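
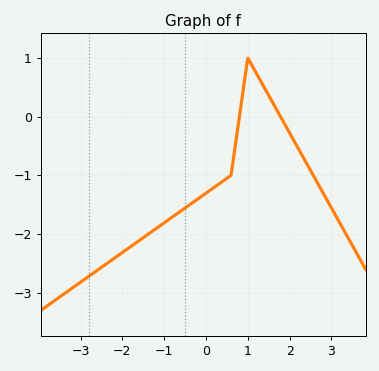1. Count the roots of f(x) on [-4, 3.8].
2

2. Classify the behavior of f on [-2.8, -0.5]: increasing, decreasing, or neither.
increasing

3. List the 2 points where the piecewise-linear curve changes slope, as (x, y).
(0.6, -1); (1, 1)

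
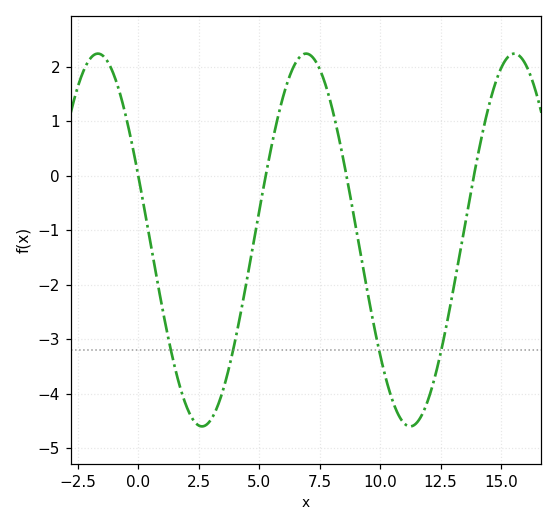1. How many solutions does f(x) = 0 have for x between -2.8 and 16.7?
4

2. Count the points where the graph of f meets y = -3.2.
4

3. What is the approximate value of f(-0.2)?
0.5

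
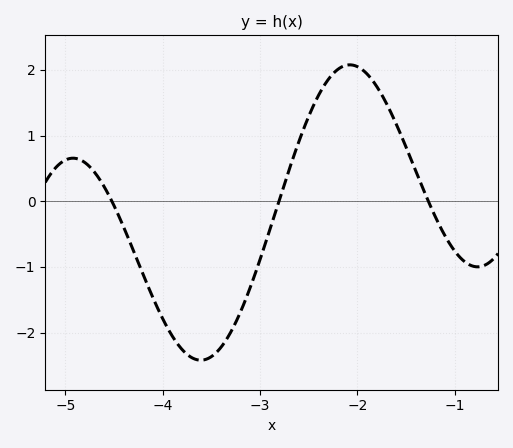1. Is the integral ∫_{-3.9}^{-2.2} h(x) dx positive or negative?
negative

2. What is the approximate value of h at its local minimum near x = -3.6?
-2.42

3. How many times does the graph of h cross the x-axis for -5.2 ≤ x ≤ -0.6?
3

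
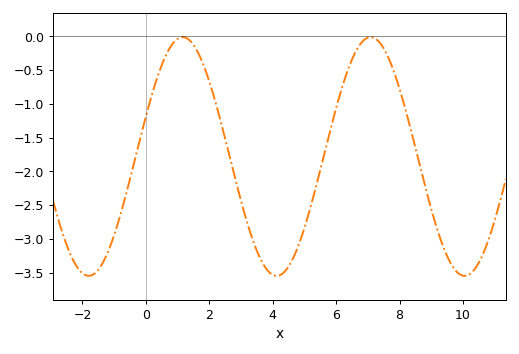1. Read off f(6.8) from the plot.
-0.1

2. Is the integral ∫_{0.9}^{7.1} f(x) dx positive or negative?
negative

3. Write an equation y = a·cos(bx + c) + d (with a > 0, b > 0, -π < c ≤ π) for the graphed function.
y = 1.77cos(1.1x - 1.2) - 1.78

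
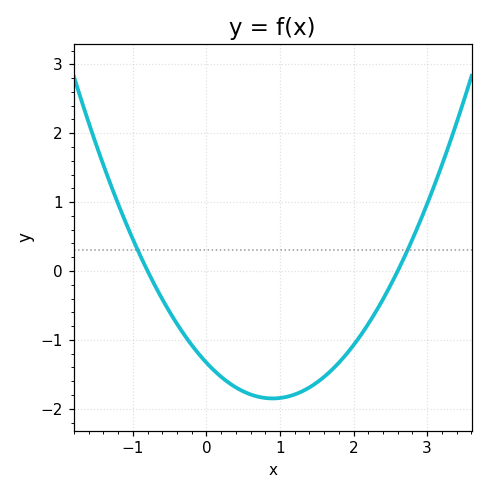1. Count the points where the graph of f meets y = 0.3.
2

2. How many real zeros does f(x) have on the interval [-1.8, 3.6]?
2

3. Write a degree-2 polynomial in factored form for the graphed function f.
y = 0.64(x + 0.8)(x - 2.6)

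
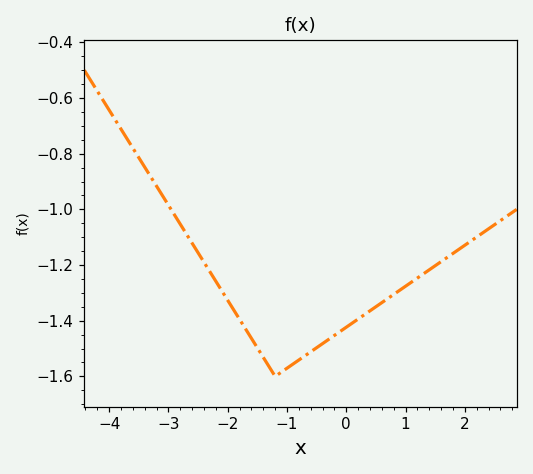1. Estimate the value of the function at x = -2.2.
-1.26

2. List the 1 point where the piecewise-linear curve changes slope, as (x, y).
(-1.2, -1.6)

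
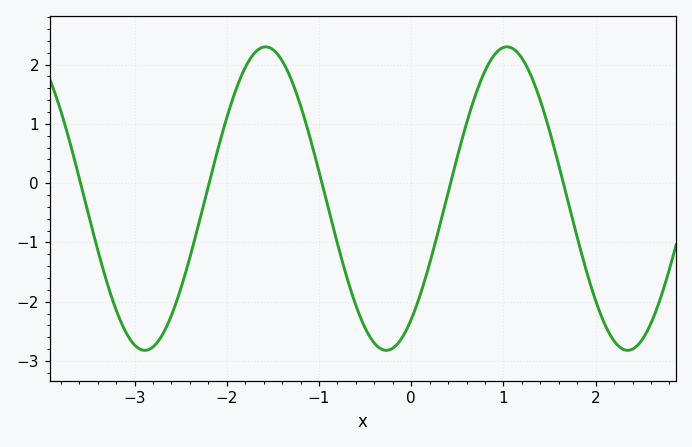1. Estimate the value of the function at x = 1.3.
1.81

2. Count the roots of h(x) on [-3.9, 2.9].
5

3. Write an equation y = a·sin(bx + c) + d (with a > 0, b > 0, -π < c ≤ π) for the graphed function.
y = 2.56sin(2.4x - 0.922) - 0.26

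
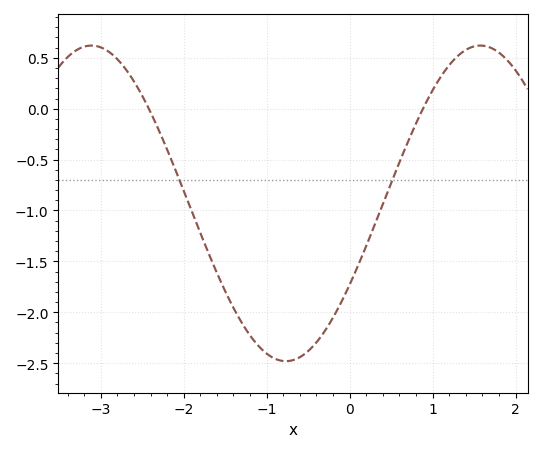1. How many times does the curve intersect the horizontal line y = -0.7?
2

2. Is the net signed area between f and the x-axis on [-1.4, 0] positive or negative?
negative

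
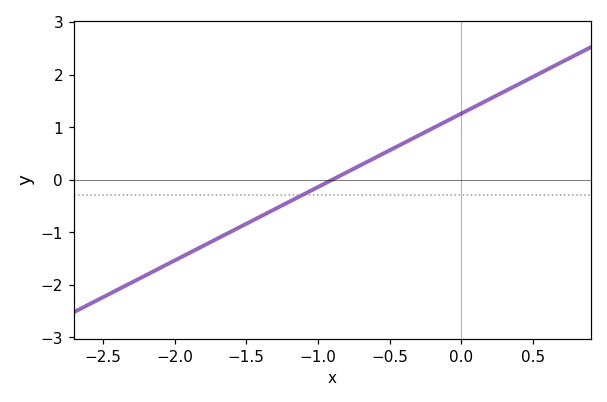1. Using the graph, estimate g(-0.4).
0.7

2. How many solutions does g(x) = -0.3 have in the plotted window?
1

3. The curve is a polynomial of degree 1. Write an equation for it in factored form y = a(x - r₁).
y = 1.4(x + 0.9)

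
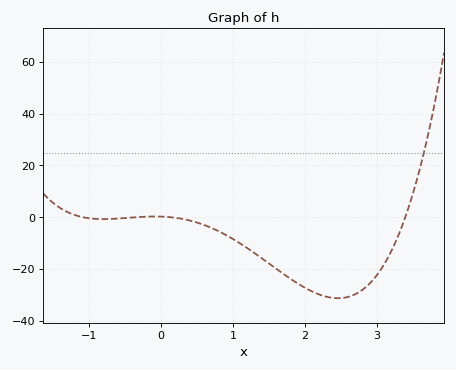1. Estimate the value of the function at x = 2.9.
-26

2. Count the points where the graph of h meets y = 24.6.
1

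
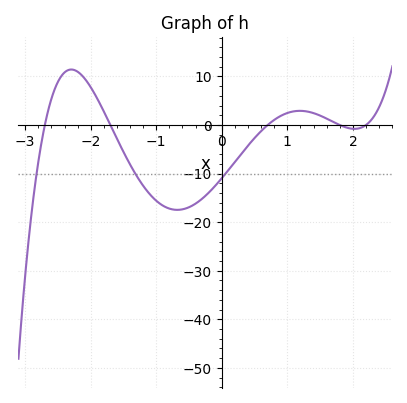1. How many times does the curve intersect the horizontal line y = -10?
3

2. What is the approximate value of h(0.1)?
-9.28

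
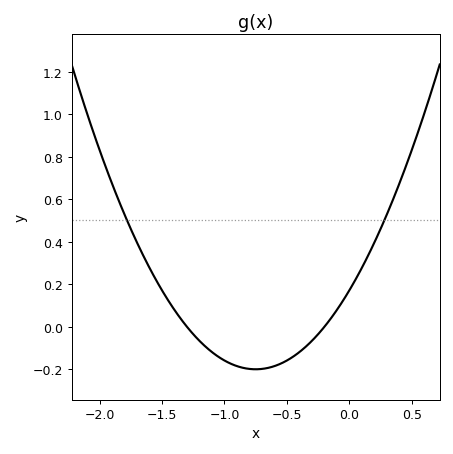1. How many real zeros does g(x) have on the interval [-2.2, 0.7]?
2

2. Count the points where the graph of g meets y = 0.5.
2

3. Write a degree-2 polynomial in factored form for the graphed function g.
y = 0.66(x + 1.3)(x + 0.2)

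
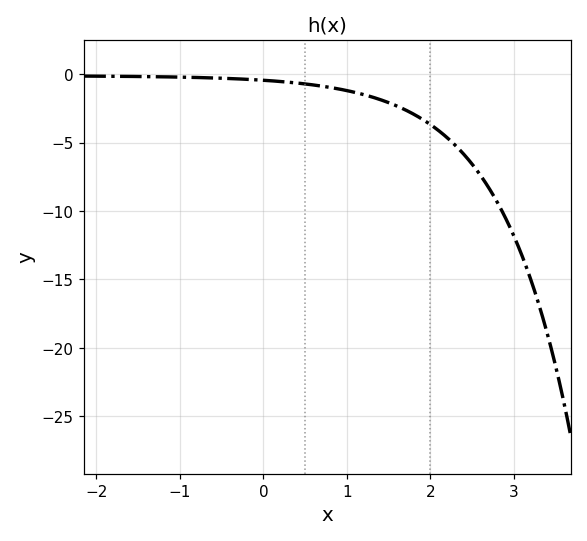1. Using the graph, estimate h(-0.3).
-0.351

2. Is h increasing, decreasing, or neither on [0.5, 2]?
decreasing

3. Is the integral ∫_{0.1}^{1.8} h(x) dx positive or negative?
negative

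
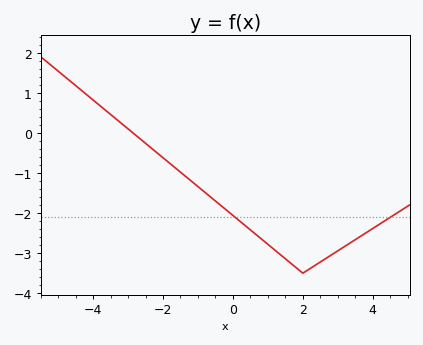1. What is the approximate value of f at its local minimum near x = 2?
-3.5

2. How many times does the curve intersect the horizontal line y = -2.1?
2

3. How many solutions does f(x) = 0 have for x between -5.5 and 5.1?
1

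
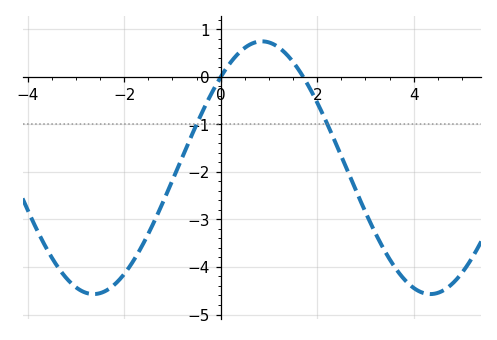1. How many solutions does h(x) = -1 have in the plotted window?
2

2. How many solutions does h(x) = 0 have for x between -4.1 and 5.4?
2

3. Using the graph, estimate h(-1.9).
-4.01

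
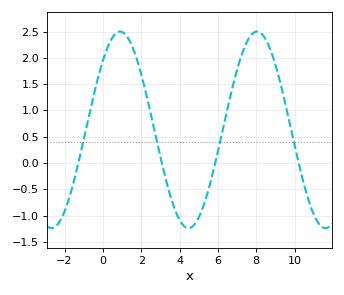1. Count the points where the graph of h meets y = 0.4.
4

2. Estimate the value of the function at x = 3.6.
-0.7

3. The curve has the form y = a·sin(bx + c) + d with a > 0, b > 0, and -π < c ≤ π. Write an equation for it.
y = 1.87sin(0.88x + 0.78) + 0.63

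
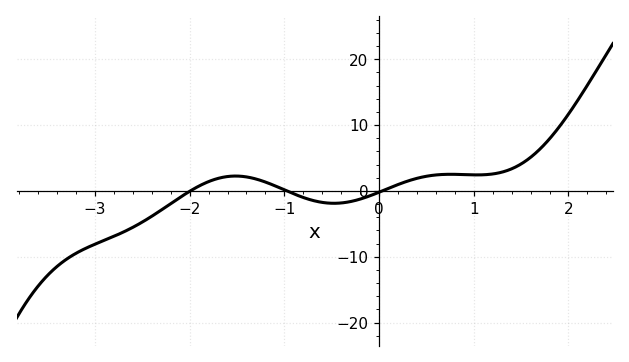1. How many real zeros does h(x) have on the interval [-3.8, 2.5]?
3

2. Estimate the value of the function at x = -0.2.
-1.25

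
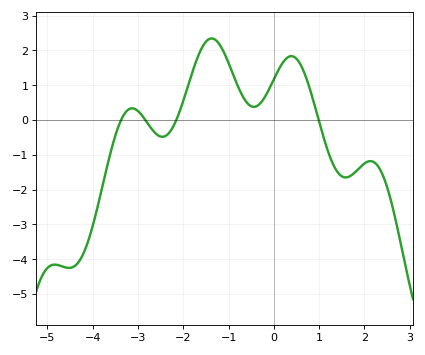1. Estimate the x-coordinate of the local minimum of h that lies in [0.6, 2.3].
1.6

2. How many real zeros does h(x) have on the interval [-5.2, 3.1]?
4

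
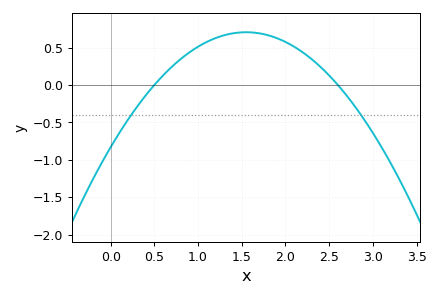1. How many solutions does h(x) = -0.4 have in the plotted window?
2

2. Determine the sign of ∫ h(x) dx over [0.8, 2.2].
positive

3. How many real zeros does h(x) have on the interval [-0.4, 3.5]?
2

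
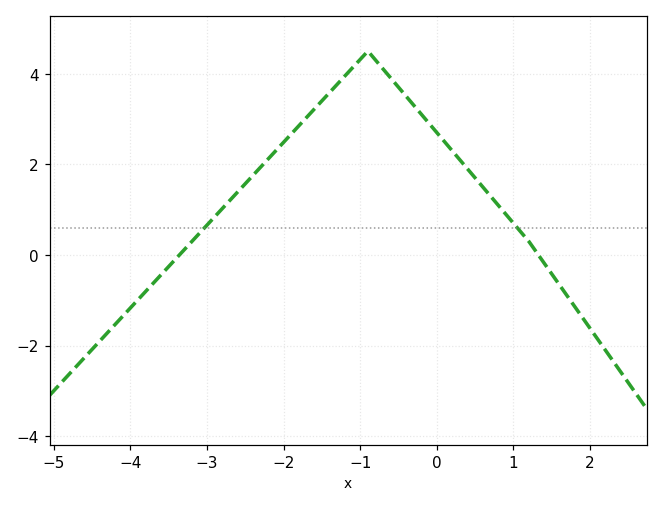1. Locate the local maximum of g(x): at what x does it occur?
-1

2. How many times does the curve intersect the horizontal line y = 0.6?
2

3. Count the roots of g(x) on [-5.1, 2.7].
2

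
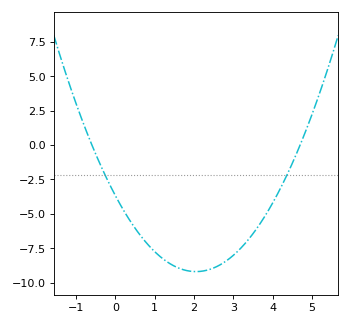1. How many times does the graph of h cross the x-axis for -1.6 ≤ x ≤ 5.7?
2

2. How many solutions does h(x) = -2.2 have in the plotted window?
2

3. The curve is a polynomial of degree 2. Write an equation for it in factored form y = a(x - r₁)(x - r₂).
y = 1.31(x + 0.6)(x - 4.7)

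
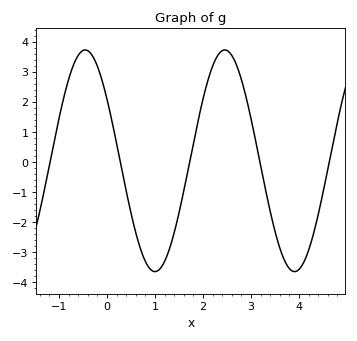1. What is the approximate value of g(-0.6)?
3.54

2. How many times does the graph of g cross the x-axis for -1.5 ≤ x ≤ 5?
5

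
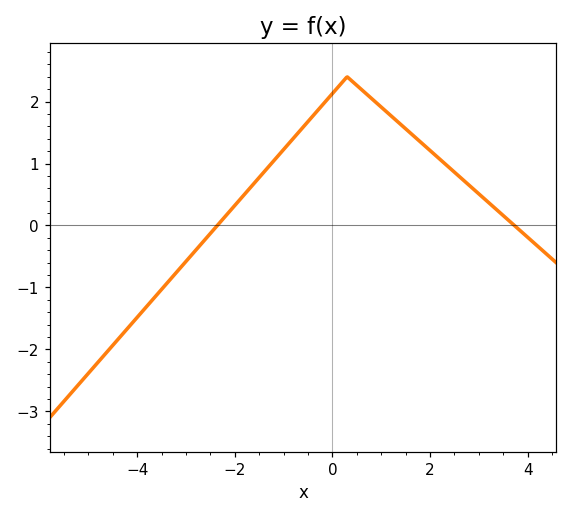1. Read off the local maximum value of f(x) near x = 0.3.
2.4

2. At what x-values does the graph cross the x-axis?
-2.36, 3.73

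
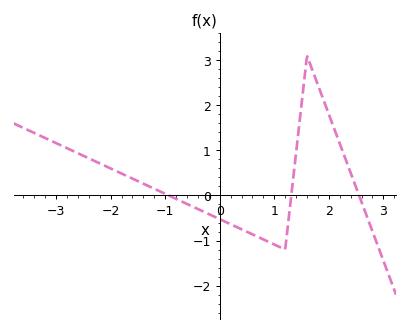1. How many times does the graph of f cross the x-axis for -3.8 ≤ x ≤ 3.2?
3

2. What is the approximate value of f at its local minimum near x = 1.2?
-1.2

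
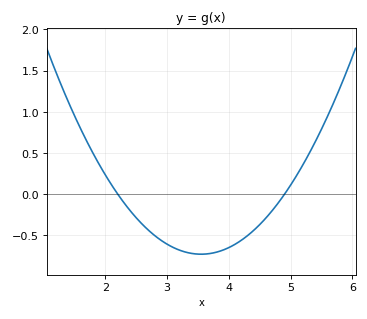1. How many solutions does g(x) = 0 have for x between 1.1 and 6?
2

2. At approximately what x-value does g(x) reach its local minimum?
3.6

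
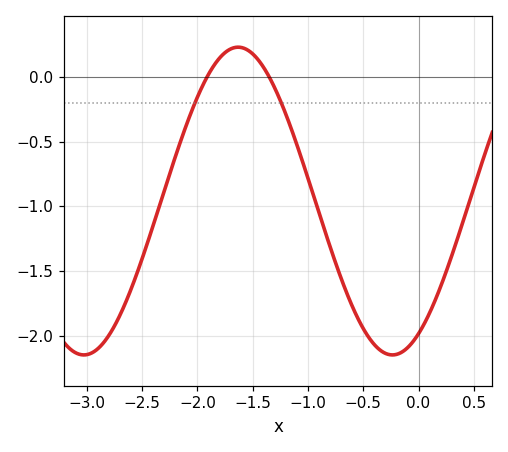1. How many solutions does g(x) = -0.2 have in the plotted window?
2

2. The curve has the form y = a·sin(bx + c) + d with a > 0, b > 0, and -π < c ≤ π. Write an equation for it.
y = 1.19sin(2.25x - 1.04) - 0.96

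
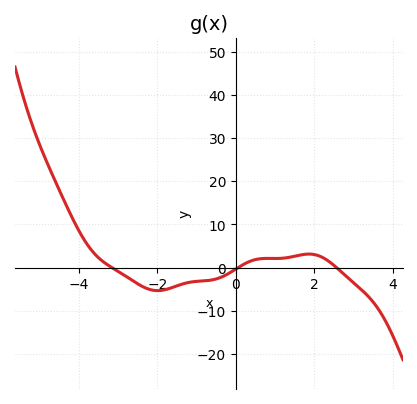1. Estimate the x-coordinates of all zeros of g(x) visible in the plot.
-3.16, 0.06, 2.57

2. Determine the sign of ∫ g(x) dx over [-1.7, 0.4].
negative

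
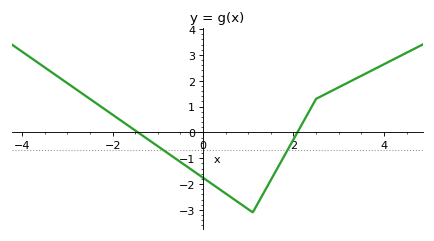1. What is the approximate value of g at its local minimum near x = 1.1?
-3.1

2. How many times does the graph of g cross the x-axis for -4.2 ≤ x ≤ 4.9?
2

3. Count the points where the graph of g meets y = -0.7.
2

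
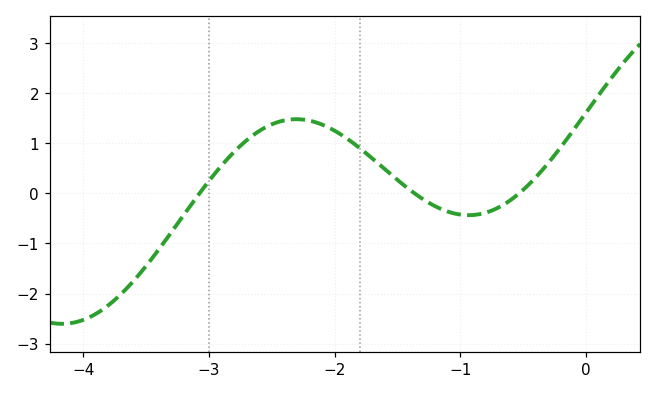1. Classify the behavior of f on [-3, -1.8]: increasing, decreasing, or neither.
neither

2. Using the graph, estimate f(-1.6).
0.481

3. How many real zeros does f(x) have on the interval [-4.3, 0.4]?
3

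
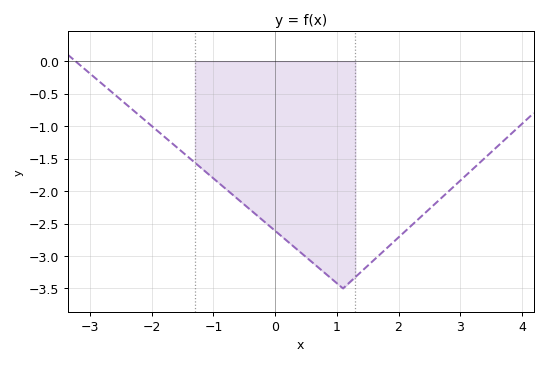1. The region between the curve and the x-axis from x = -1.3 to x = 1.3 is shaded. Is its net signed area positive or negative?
negative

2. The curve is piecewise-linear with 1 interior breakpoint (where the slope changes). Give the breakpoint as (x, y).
(1.1, -3.5)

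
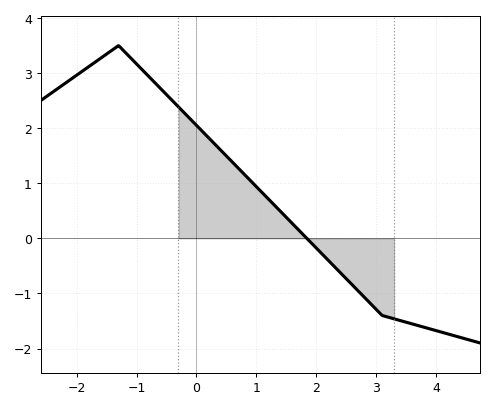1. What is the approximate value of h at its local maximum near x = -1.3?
3.5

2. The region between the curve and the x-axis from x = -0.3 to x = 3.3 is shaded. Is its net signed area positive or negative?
positive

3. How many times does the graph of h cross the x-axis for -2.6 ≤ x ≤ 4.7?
1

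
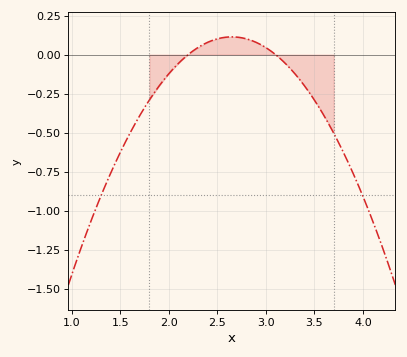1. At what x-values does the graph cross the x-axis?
2.2, 3.1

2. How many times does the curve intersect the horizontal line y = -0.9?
2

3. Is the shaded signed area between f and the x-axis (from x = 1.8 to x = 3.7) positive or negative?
negative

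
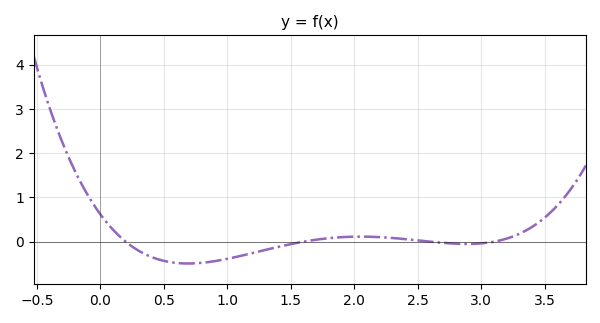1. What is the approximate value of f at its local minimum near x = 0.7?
-0.5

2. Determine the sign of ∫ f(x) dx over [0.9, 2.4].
negative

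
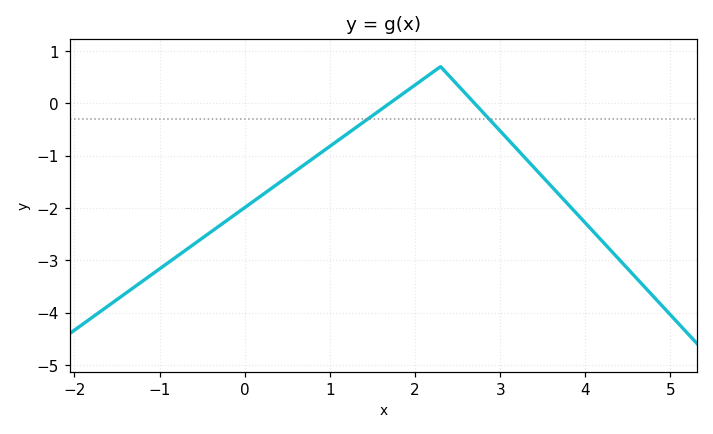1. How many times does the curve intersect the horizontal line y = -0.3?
2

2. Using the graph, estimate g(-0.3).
-2.35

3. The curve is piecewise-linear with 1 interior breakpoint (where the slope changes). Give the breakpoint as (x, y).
(2.3, 0.7)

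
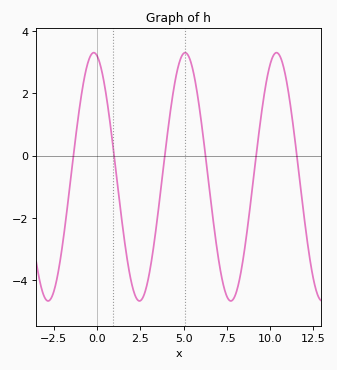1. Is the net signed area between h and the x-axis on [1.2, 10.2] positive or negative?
negative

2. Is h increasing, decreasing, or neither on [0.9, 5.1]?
neither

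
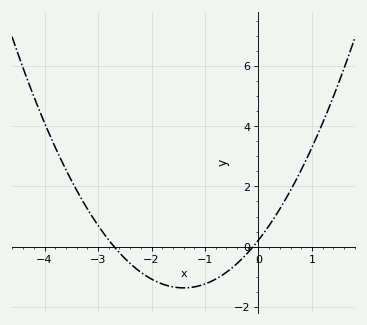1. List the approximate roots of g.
-2.7, -0.1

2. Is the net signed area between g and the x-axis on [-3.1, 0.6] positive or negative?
negative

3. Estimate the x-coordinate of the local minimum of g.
-1.4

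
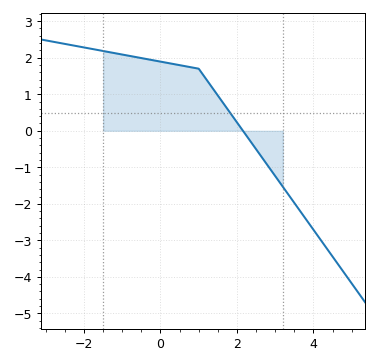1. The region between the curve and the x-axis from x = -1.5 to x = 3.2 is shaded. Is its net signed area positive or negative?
positive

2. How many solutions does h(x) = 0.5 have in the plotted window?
1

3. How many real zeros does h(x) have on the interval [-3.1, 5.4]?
1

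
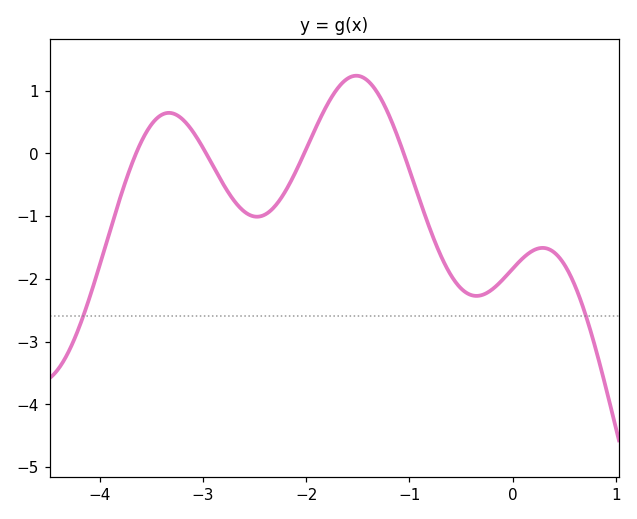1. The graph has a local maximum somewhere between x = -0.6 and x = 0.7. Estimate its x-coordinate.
0.3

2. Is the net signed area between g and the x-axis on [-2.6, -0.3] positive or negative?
negative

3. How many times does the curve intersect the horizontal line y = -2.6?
2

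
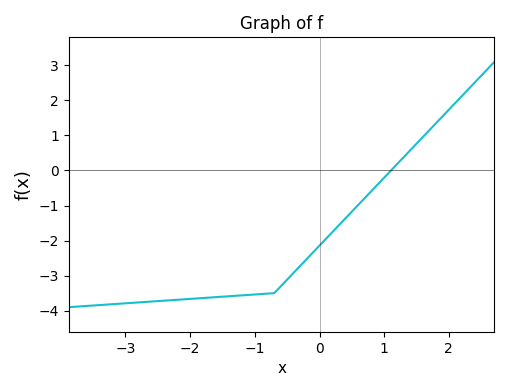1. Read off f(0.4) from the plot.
-1.37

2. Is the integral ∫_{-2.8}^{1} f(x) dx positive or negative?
negative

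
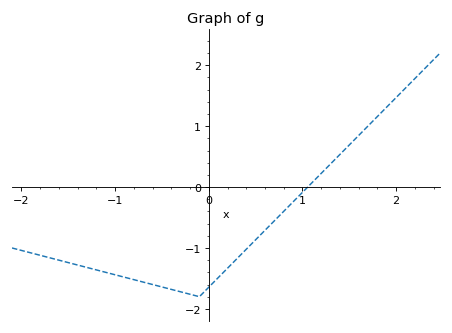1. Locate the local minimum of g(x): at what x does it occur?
-0.101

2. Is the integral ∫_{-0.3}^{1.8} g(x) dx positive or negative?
negative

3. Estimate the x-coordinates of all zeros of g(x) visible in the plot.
1.06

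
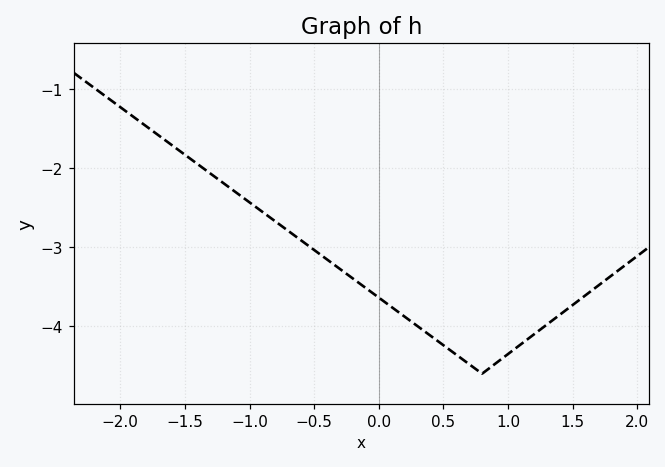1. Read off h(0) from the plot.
-3.6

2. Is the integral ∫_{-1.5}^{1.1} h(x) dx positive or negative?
negative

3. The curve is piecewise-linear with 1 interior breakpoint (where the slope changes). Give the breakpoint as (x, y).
(0.8, -4.6)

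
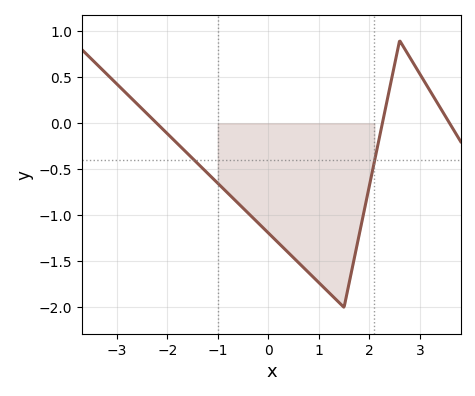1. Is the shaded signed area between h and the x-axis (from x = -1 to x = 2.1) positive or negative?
negative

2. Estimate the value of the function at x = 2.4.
0.35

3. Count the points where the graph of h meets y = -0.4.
2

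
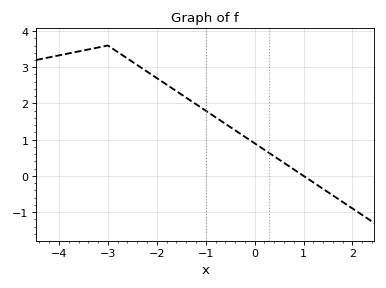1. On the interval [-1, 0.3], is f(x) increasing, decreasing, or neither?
decreasing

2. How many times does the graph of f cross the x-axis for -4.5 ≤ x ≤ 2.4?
1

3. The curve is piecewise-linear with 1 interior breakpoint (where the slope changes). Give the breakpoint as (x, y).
(-3, 3.6)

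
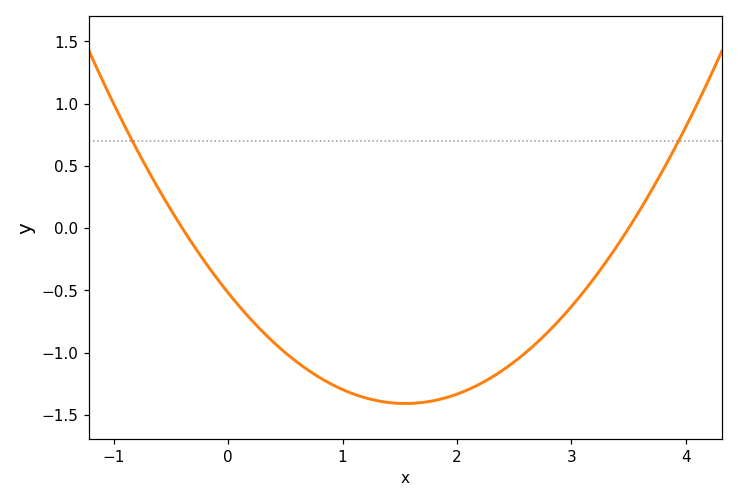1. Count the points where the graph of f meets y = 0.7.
2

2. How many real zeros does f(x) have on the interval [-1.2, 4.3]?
2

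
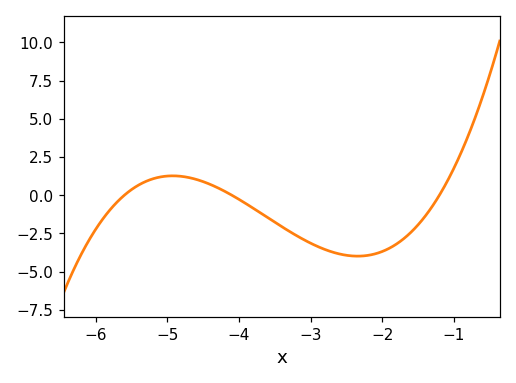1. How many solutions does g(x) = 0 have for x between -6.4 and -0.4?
3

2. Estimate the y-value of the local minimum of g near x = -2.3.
-3.99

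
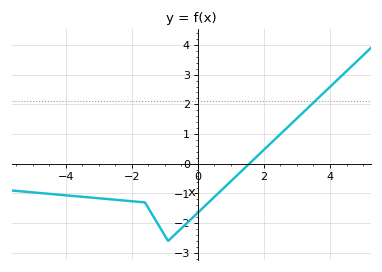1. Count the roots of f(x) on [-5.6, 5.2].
1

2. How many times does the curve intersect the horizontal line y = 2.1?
1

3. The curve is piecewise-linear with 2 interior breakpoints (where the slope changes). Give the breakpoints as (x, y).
(-1.6, -1.3); (-0.9, -2.6)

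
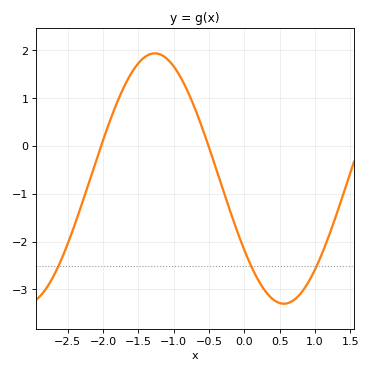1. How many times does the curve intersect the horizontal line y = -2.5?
3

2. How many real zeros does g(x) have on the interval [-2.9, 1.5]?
2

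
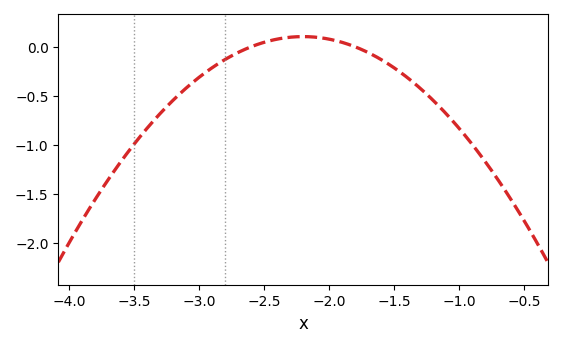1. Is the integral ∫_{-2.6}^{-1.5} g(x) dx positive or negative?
positive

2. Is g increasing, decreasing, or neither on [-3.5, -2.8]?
increasing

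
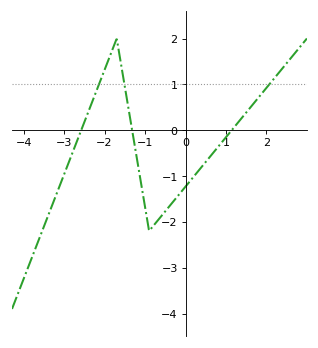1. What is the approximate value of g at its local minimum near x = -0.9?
-2.2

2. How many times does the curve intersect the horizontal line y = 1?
3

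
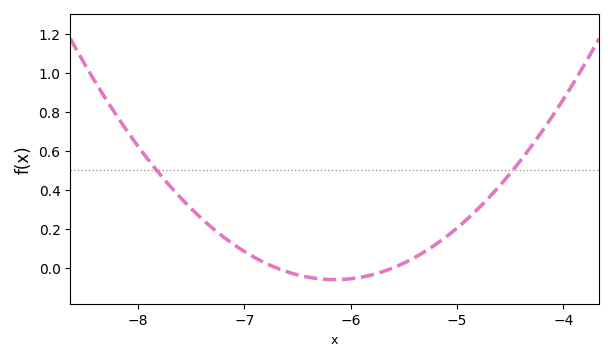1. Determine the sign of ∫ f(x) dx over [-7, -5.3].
negative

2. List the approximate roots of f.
-6.7, -5.6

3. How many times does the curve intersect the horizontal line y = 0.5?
2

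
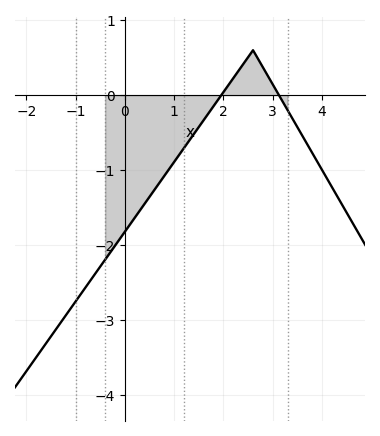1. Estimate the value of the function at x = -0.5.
-2.29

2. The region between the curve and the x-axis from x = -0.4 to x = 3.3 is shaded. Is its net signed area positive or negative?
negative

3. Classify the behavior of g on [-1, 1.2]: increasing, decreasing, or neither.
increasing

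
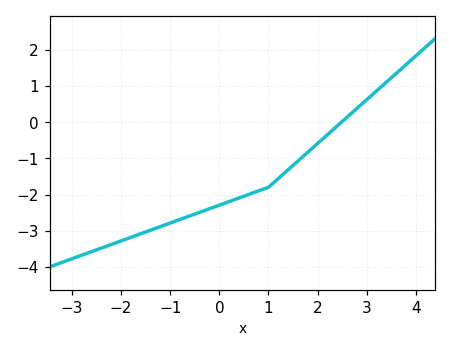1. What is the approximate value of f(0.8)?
-1.9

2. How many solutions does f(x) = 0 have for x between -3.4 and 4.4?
1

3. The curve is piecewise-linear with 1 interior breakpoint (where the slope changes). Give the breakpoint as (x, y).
(1, -1.8)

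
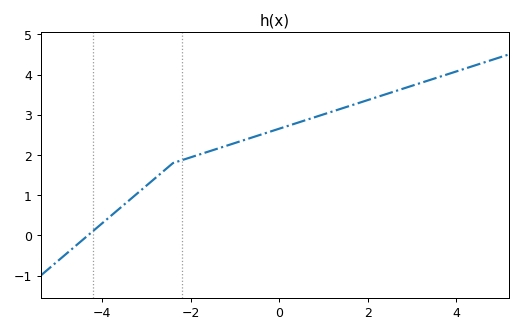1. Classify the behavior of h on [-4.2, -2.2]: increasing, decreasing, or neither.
increasing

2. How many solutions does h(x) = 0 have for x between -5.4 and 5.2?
1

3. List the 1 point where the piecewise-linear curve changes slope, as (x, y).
(-2.4, 1.8)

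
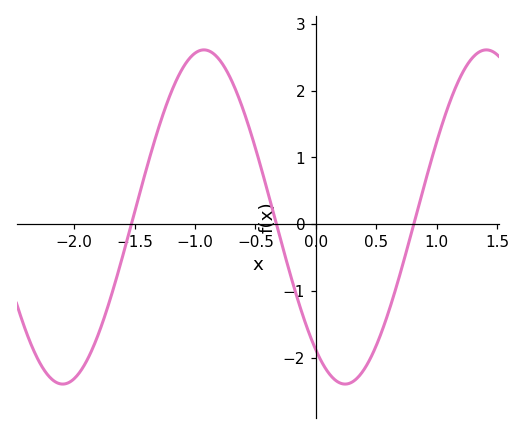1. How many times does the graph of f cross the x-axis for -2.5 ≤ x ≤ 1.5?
3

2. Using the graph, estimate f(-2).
-2.31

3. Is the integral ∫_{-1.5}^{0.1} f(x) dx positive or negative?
positive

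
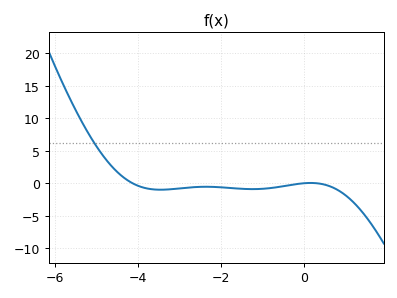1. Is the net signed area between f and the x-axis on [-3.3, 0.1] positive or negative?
negative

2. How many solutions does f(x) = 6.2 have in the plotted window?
1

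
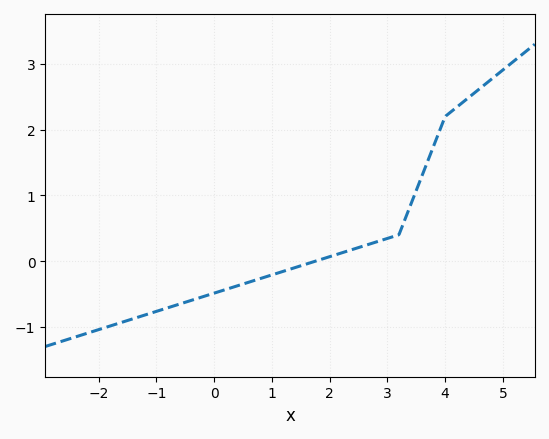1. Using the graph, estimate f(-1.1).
-0.794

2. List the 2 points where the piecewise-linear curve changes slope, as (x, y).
(3.2, 0.4); (4, 2.2)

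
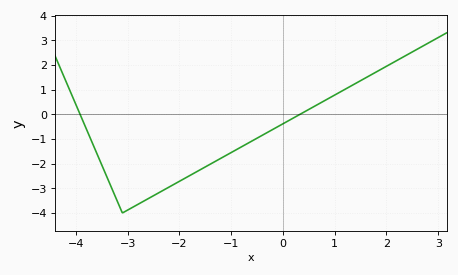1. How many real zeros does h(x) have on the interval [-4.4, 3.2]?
2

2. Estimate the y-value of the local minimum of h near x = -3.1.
-4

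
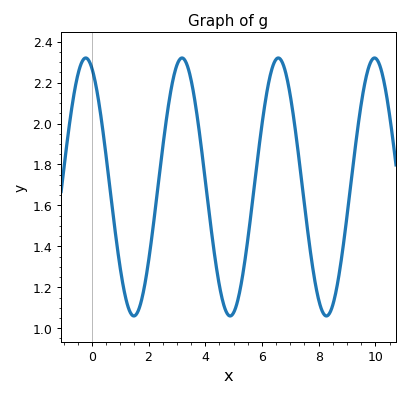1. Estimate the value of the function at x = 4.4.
1.3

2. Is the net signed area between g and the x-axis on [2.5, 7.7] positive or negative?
positive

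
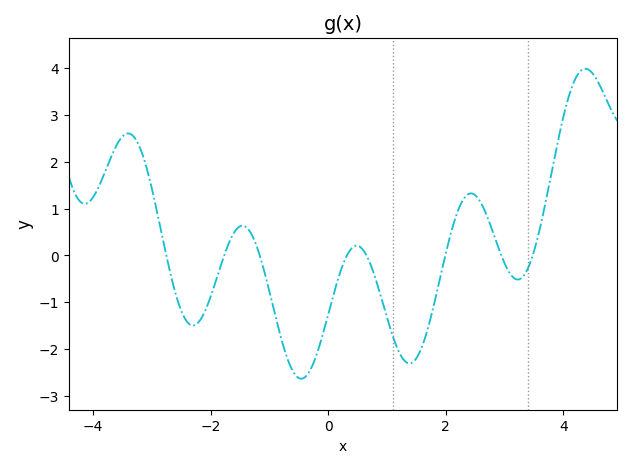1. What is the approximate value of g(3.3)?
-0.5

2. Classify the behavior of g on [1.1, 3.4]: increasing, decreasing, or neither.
neither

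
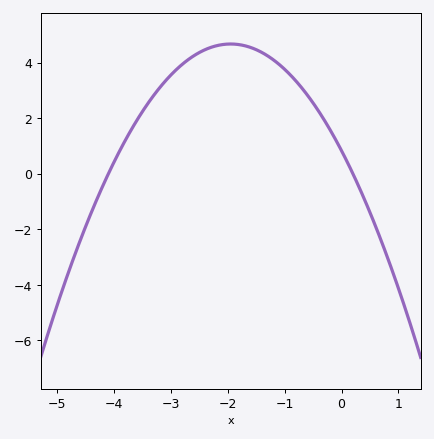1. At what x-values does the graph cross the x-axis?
-4.1, 0.2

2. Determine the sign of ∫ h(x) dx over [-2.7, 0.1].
positive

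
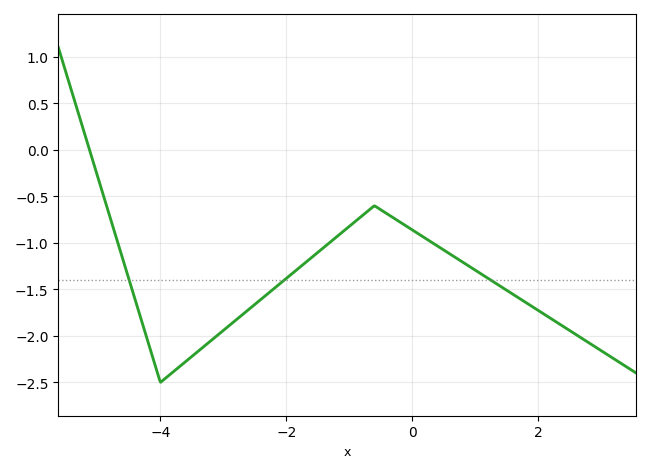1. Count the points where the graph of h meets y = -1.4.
3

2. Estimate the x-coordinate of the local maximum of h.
-0.6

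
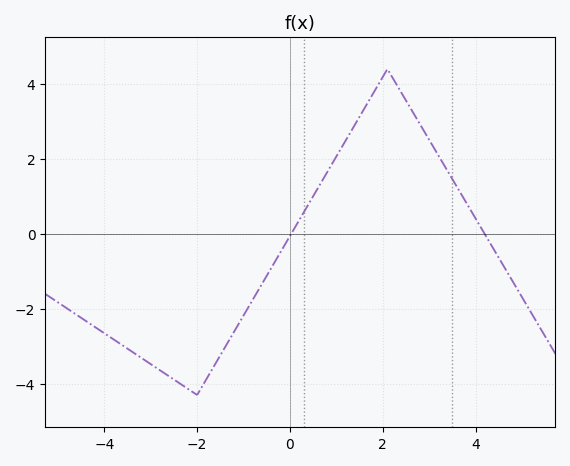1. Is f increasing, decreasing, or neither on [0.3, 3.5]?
neither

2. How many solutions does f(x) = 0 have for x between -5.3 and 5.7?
2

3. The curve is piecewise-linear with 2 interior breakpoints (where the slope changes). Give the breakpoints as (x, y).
(-2, -4.3); (2.1, 4.4)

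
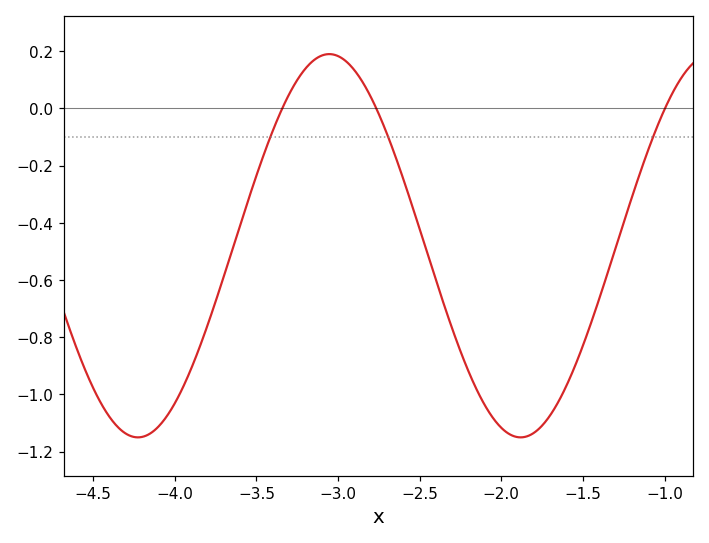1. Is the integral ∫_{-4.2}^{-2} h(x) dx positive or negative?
negative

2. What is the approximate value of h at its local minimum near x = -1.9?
-1.14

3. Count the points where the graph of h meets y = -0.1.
3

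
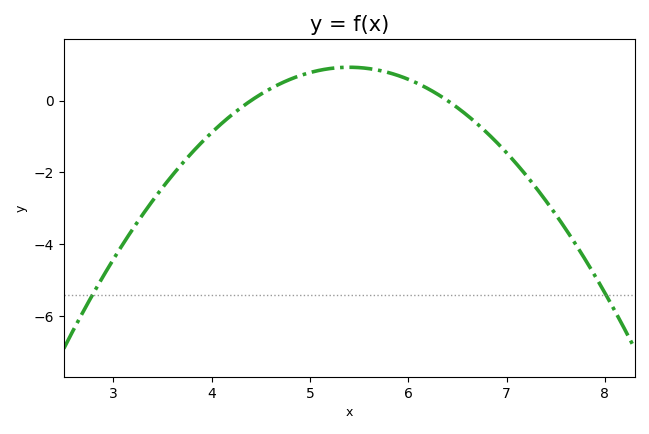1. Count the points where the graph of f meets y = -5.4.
2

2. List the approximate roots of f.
4.4, 6.4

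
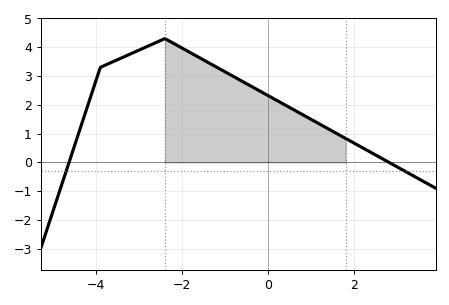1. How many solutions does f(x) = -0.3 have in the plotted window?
2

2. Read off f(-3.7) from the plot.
3.43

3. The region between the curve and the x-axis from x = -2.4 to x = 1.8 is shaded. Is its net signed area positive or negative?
positive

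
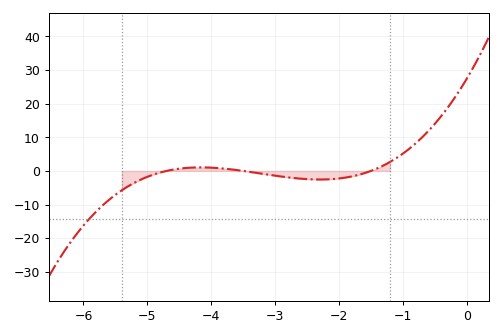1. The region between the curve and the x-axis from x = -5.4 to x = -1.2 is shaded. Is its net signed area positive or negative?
negative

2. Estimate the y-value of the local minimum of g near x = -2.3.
-3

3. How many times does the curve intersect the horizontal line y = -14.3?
1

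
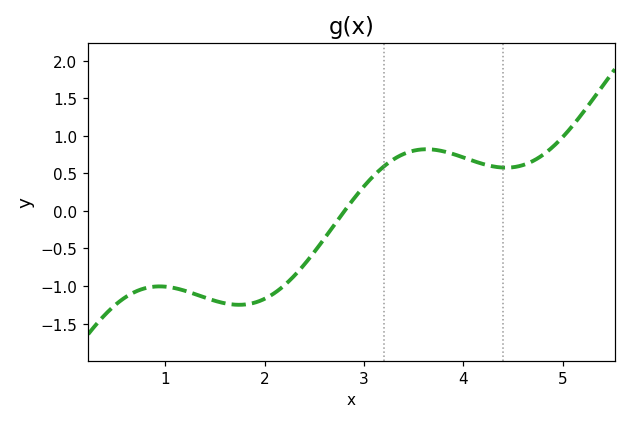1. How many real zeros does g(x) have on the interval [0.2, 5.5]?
1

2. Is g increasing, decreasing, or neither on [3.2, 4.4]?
neither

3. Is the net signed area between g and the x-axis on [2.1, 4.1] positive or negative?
positive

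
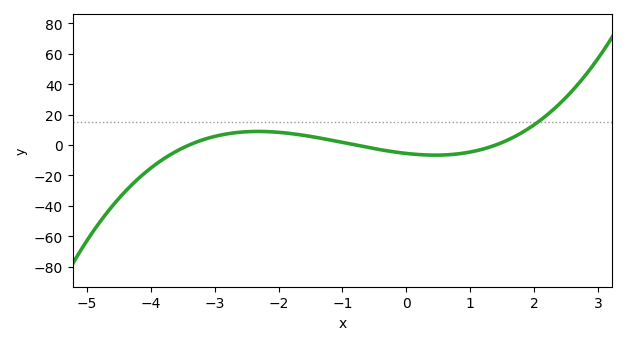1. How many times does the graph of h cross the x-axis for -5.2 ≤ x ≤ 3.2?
3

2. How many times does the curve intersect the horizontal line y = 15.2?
1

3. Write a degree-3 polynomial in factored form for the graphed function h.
y = 1.46(x + 3.4)(x + 0.8)(x - 1.4)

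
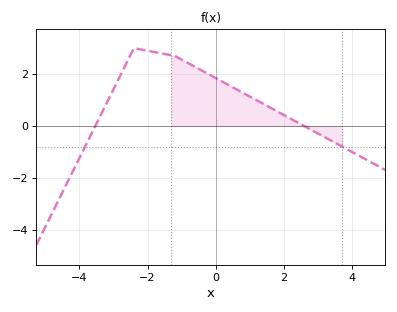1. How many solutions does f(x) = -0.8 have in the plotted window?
2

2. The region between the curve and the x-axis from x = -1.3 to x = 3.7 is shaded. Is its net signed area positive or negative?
positive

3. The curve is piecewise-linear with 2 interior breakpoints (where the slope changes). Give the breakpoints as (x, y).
(-2.4, 3); (-1.2, 2.7)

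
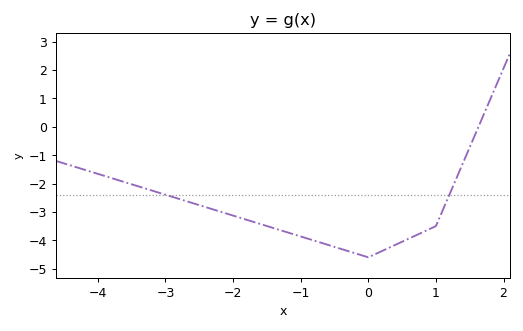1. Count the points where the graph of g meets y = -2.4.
2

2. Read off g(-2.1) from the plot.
-3.1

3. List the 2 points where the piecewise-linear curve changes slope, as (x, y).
(0, -4.6); (1, -3.5)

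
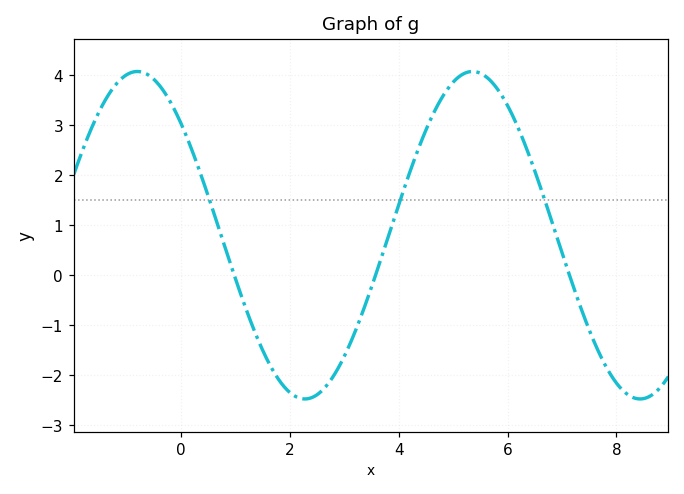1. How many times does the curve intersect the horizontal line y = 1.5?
3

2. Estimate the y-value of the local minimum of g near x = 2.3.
-2.5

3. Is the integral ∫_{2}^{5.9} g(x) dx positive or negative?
positive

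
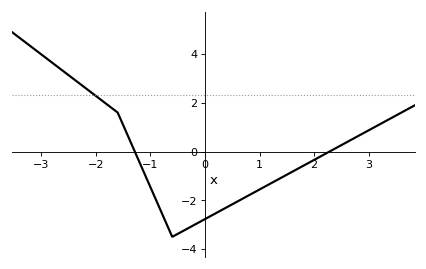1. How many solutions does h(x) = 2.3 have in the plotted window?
1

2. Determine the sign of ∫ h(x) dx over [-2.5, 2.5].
negative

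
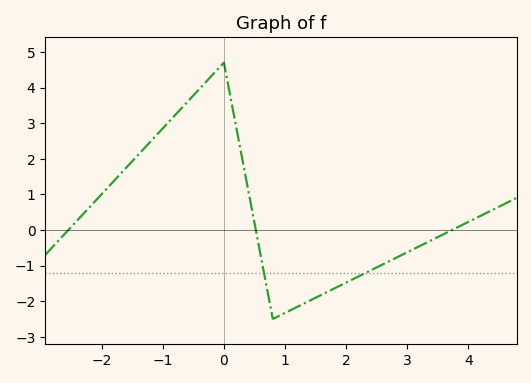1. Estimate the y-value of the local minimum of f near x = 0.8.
-2.5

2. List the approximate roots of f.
-2.54, 0.522, 3.73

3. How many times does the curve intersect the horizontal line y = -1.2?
2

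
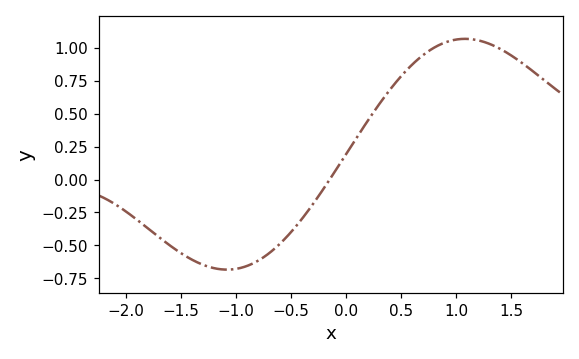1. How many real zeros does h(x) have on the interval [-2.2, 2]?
1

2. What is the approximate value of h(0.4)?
0.7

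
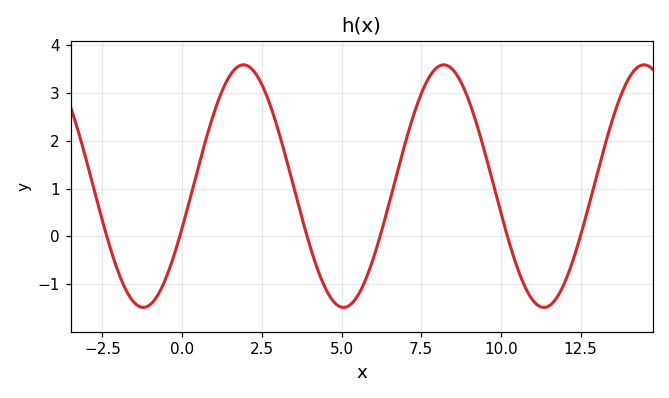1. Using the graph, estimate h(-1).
-1.43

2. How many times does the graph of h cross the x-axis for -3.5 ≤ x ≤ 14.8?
6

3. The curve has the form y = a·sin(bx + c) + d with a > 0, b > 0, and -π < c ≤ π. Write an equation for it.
y = 2.54sin(1x - 0.352) + 1.05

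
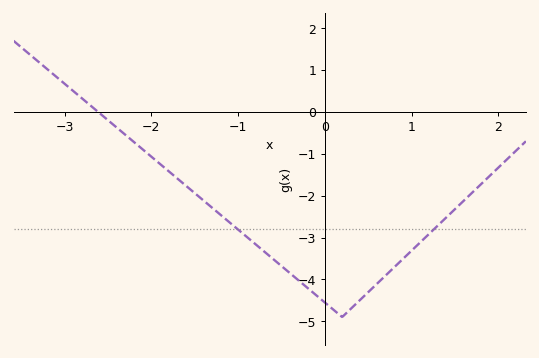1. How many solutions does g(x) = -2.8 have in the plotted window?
2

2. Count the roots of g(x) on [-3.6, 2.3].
1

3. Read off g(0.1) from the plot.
-4.73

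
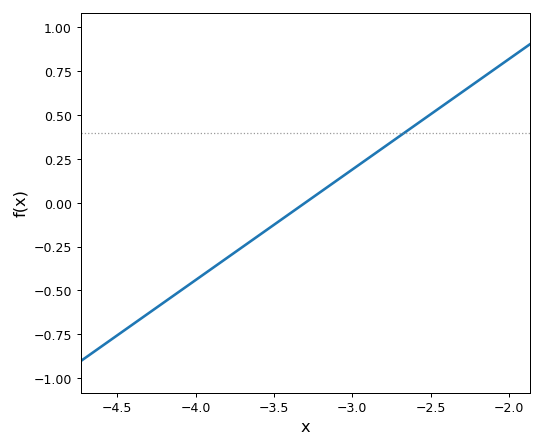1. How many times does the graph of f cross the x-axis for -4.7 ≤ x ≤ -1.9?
1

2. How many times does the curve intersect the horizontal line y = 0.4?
1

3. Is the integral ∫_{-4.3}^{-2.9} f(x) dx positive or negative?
negative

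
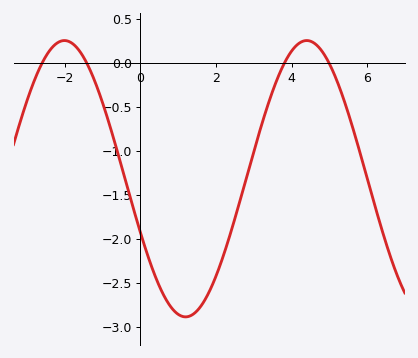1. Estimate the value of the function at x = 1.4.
-2.86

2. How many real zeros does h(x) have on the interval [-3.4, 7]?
4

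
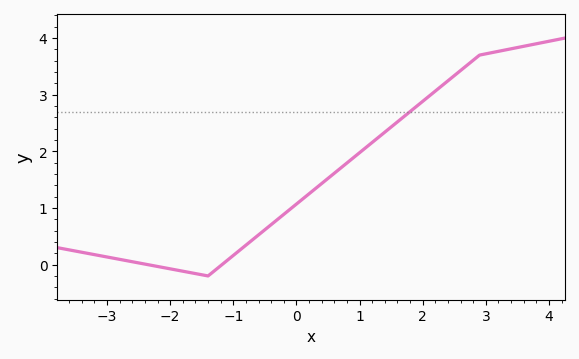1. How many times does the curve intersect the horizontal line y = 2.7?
1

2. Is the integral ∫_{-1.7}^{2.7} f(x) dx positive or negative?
positive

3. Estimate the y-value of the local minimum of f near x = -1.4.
-0.2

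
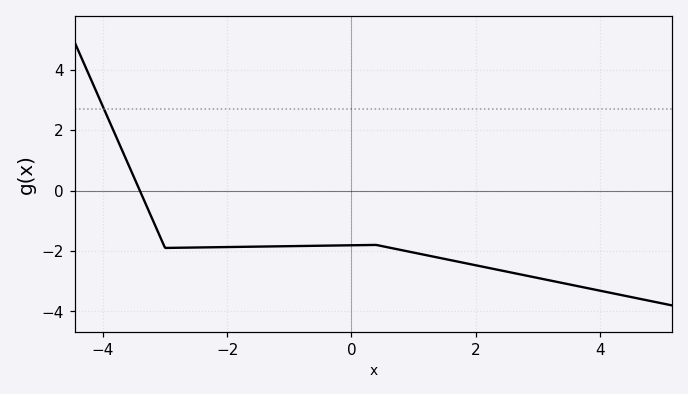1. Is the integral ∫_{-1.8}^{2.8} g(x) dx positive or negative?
negative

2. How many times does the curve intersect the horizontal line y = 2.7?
1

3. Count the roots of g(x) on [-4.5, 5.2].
1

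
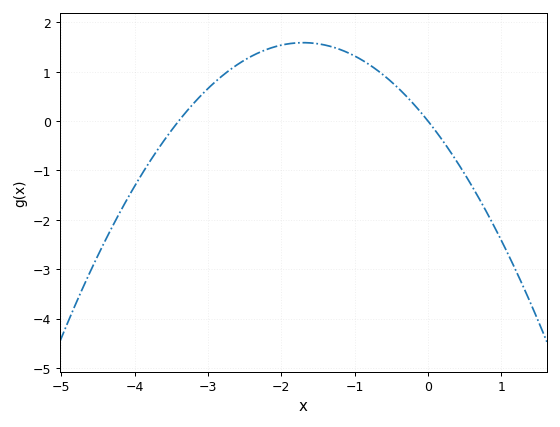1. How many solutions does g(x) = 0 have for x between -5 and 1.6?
2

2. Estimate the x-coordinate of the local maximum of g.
-1.7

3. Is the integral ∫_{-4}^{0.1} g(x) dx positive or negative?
positive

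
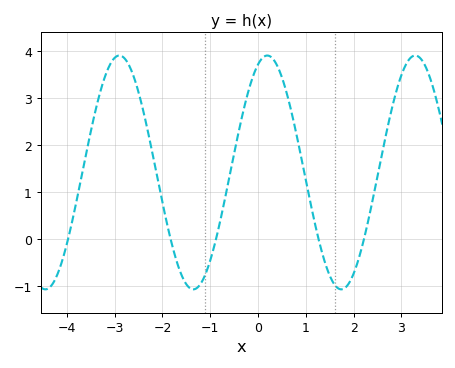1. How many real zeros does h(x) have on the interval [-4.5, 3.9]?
5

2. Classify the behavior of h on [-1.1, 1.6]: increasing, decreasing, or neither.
neither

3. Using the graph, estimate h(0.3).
3.9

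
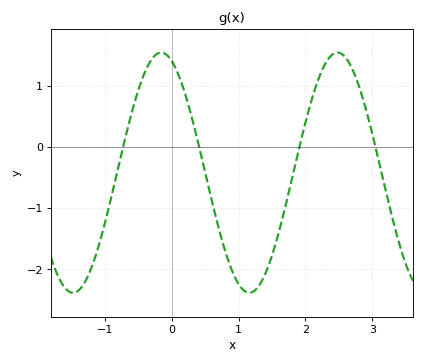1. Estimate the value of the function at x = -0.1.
1.52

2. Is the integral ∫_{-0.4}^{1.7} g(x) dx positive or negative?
negative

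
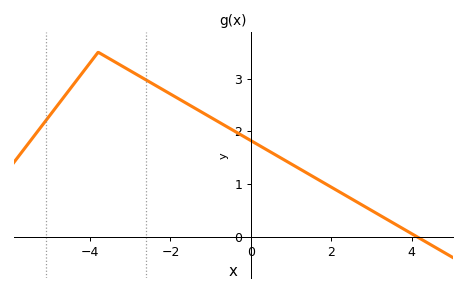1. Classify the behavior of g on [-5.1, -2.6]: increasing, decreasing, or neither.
neither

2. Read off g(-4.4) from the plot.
2.9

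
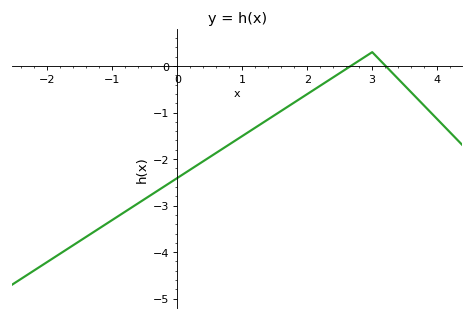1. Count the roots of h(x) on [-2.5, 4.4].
2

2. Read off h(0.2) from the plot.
-2.2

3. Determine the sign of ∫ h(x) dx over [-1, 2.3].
negative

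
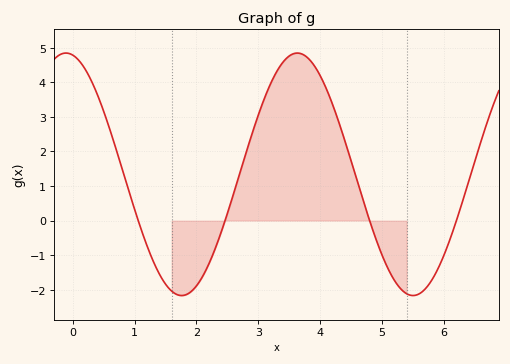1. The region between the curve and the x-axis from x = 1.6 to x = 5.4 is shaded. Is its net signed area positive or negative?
positive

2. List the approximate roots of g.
1.06, 2.46, 4.8, 6.2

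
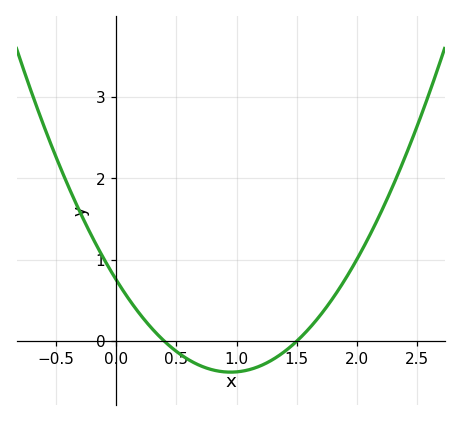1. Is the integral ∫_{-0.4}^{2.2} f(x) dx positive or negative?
positive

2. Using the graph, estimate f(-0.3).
1.6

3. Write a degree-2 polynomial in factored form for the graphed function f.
y = 1.26(x - 0.4)(x - 1.5)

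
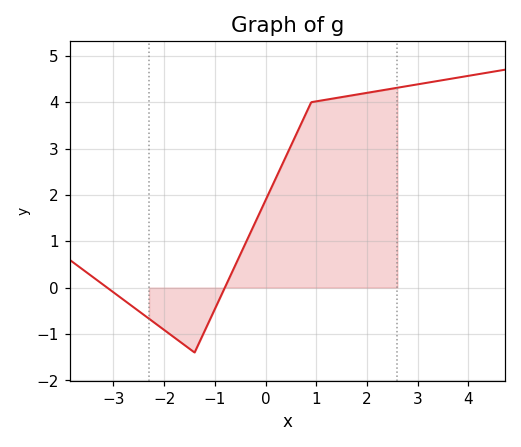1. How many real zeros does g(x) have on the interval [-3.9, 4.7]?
2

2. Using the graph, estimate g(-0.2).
1.4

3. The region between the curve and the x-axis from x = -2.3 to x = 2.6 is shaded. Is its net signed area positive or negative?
positive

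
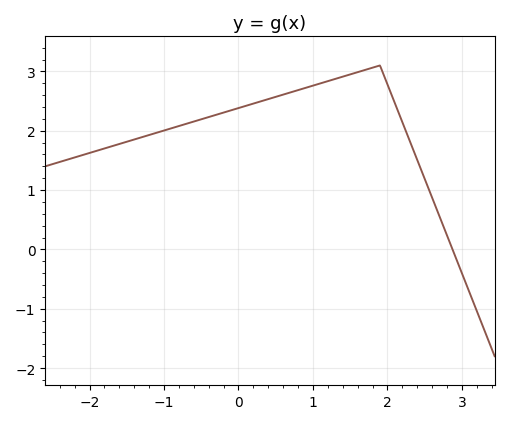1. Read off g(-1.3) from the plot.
1.9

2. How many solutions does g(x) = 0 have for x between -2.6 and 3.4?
1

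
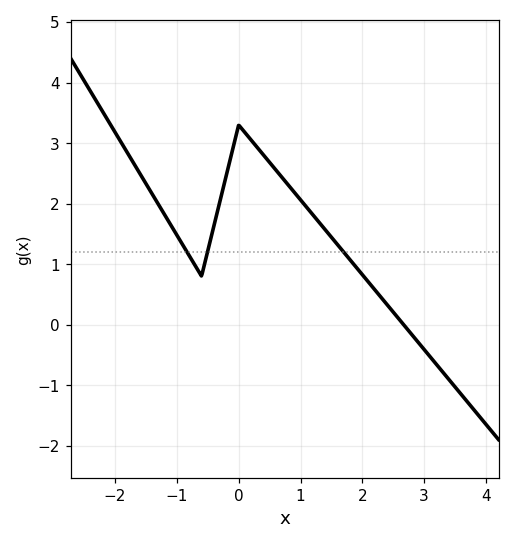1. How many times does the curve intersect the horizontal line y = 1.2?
3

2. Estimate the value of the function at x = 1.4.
1.6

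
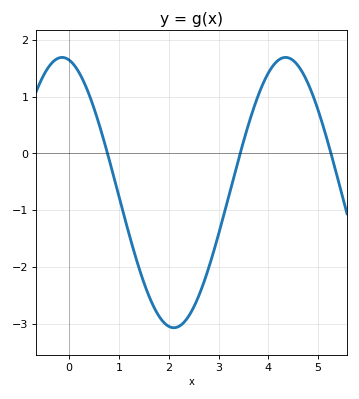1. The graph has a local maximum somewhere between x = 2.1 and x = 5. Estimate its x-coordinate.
4.35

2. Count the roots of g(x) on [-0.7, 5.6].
3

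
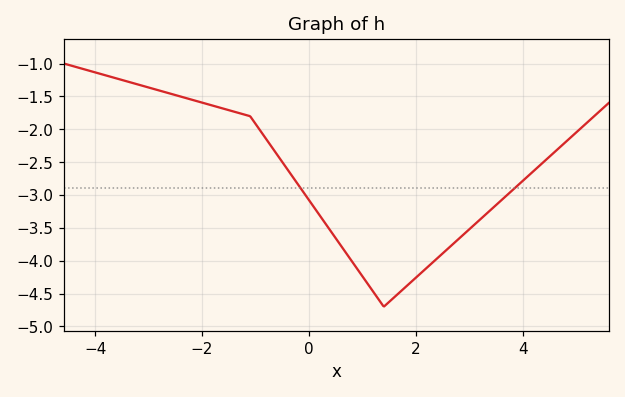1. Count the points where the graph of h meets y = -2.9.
2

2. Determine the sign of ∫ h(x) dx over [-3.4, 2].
negative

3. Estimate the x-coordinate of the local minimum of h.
1.4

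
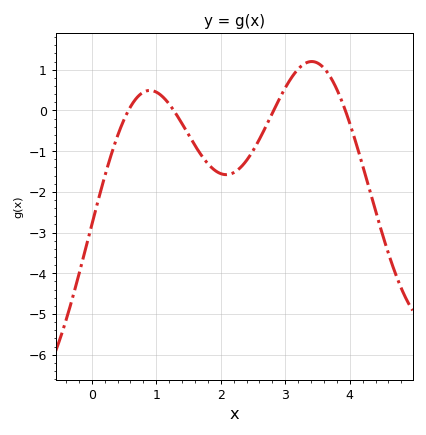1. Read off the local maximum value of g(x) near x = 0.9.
0.491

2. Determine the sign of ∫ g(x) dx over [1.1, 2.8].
negative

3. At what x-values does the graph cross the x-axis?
0.569, 1.27, 2.82, 3.93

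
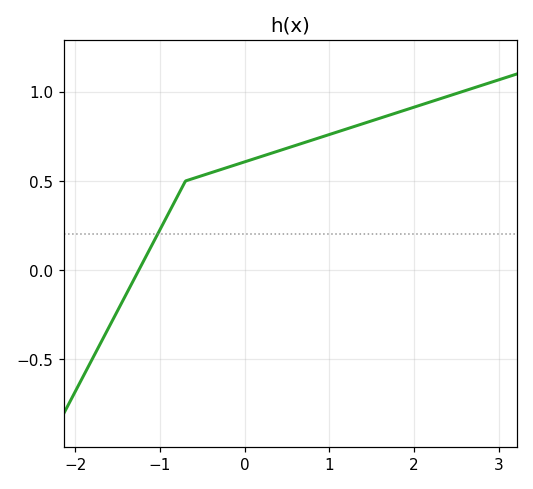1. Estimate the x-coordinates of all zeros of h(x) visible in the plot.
-1.25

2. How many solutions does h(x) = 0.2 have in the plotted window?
1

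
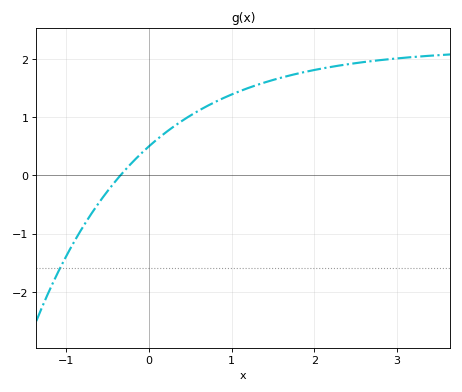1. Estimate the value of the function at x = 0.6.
1.1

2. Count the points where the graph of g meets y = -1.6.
1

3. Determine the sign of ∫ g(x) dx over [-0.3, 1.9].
positive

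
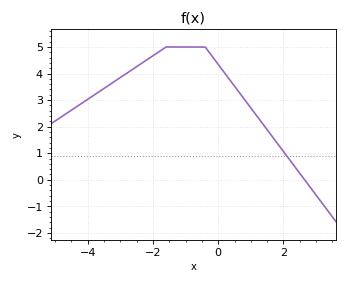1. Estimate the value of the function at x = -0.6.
5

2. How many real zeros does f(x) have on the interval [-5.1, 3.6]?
1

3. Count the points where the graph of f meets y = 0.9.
1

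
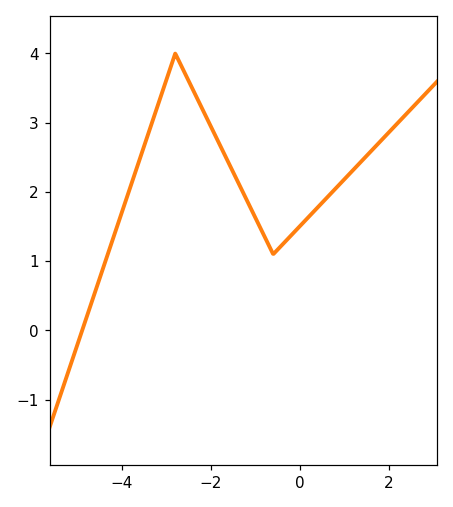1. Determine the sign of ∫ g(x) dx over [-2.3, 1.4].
positive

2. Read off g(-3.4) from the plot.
2.85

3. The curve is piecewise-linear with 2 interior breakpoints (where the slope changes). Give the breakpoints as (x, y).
(-2.8, 4); (-0.6, 1.1)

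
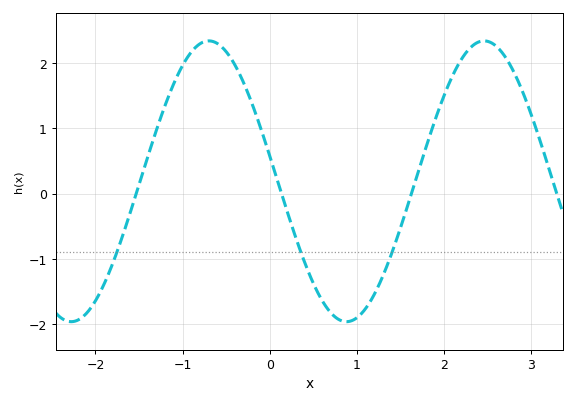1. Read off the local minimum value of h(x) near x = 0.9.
-1.96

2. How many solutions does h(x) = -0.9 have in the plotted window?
3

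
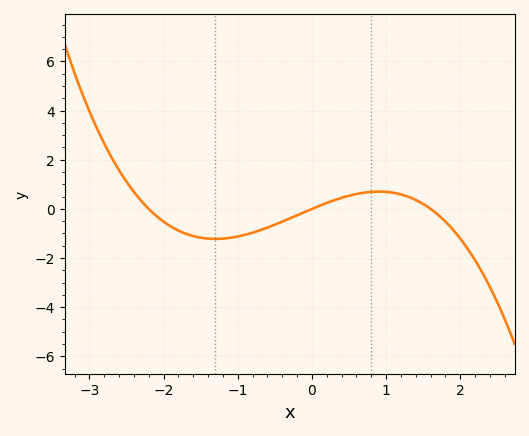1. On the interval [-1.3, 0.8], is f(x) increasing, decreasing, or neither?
increasing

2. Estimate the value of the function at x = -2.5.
1.2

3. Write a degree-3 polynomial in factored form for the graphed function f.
y = -0.36(x + 2.2)(x - 0)(x - 1.6)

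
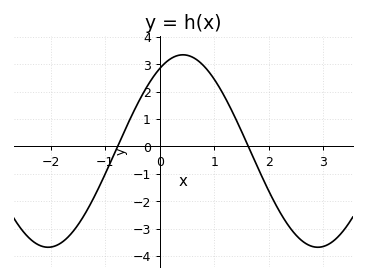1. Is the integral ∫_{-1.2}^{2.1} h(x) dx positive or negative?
positive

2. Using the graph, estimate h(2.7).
-3.57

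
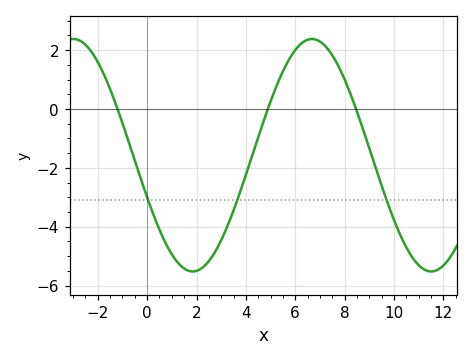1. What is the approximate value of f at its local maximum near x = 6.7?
2.4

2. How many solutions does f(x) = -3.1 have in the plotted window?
3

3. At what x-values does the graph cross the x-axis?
-1.2, 4.8, 8.4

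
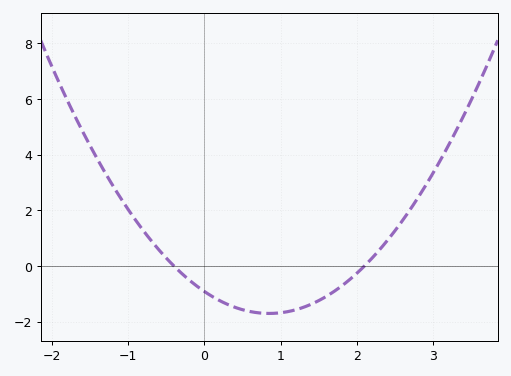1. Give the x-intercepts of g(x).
-0.4, 2.1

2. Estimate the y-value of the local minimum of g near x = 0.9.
-1.7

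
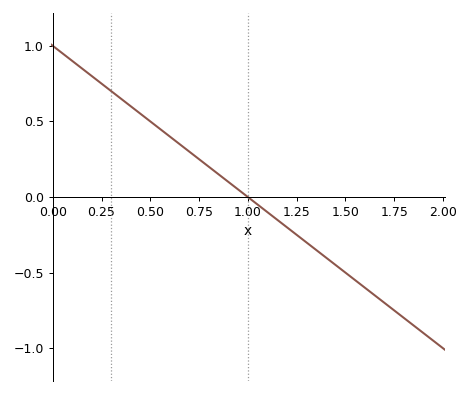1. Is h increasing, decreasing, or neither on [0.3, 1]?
decreasing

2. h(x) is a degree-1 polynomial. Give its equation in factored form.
y = -1(x - 1)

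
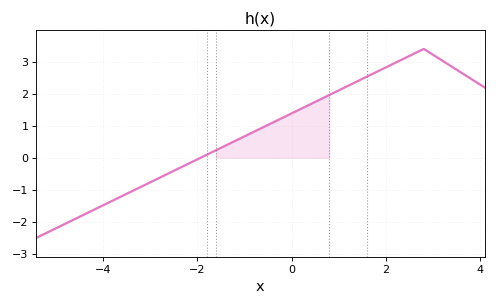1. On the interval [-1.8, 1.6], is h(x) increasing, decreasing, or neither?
increasing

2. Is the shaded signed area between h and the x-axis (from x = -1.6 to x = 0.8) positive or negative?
positive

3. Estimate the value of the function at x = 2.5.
3.2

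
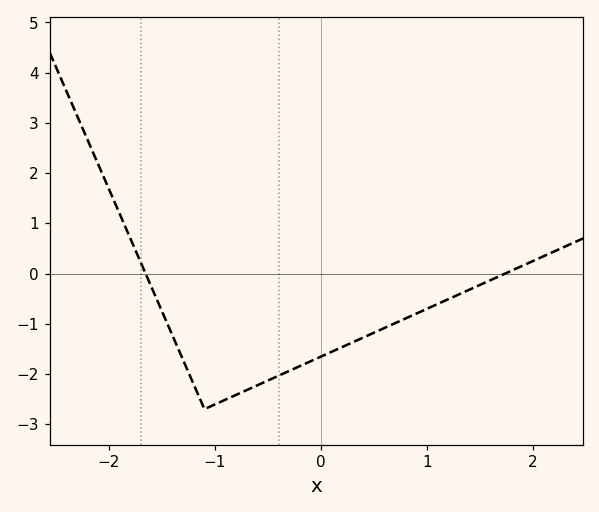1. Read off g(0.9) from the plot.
-0.796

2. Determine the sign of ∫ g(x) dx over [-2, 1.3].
negative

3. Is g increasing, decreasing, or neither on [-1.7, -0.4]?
neither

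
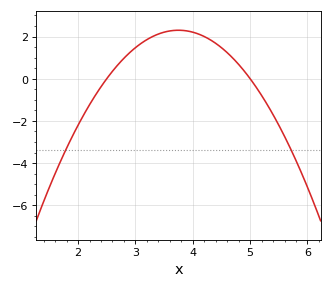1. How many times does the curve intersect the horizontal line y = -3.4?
2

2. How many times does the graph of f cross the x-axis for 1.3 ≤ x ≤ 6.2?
2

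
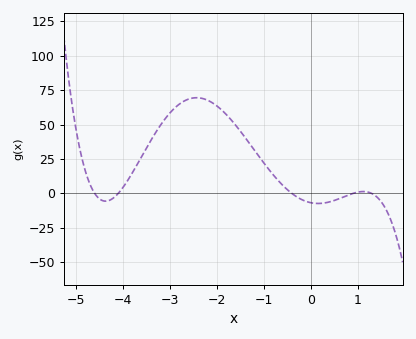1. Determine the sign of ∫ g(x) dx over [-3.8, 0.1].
positive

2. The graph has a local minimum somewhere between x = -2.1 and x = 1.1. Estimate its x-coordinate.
0.2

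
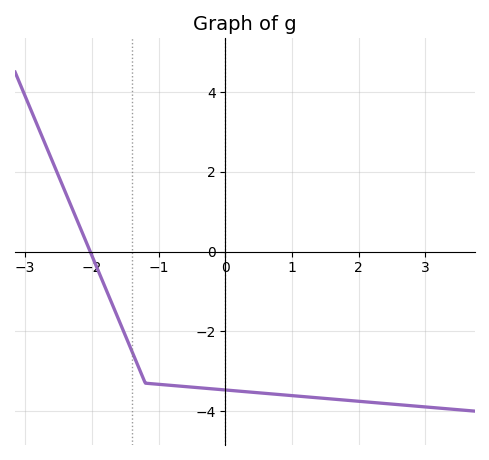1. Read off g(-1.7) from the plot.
-1.4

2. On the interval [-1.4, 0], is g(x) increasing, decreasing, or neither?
decreasing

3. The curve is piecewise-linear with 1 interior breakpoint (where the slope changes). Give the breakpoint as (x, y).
(-1.2, -3.3)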